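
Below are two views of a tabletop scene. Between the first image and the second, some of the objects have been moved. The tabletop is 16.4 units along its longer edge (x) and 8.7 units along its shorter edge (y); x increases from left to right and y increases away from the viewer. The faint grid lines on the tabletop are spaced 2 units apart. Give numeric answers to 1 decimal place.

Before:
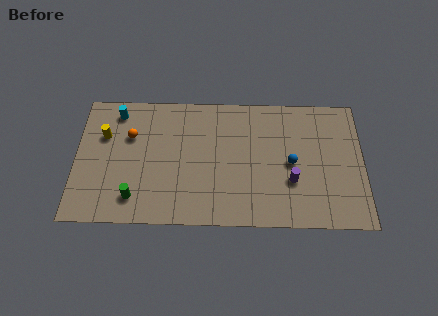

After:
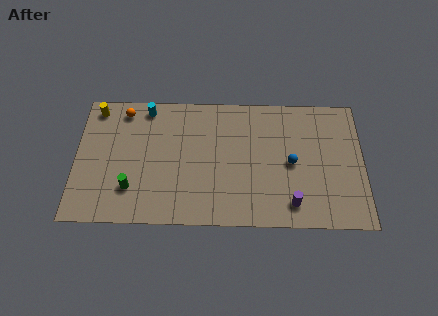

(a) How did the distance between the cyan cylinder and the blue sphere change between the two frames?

-1.5

They were about 10.5 units apart before and 9.0 after — 1.5 units closer together.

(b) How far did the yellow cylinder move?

1.9

The yellow cylinder moved from about (1.6, 5.8) to (1.1, 7.6), a distance of √(0.5² + 1.8²) ≈ 1.9.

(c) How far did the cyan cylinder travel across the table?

1.7

From (2.3, 7.4) to (4.0, 7.7), the cyan cylinder covered √(1.7² + 0.3²) ≈ 1.7 units.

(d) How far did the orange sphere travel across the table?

1.7

From (3.1, 5.8) to (2.7, 7.5), the orange sphere covered √(0.4² + 1.7²) ≈ 1.7 units.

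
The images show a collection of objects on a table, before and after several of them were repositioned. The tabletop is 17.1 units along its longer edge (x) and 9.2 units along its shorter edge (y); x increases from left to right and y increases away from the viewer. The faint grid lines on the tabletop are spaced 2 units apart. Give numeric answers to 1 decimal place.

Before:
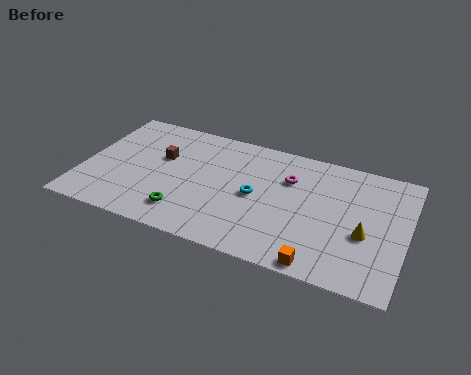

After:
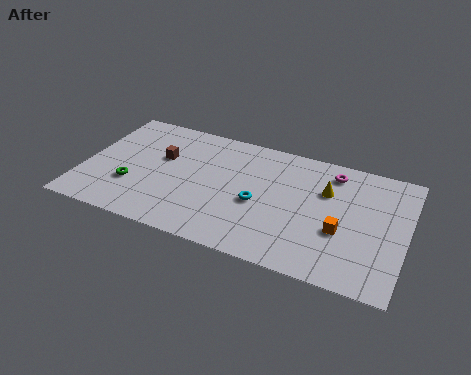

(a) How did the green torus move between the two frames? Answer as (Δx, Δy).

(-3.0, 1.1)

The green torus started near (5.7, 1.9) and ended near (2.7, 3.0).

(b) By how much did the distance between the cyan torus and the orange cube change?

-0.8

Before: roughly 5.2 units apart; after: 4.4. That's 0.8 units closer together.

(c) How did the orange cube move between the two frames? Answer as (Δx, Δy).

(0.9, 2.7)

The orange cube started near (12.9, 0.8) and ended near (13.8, 3.5).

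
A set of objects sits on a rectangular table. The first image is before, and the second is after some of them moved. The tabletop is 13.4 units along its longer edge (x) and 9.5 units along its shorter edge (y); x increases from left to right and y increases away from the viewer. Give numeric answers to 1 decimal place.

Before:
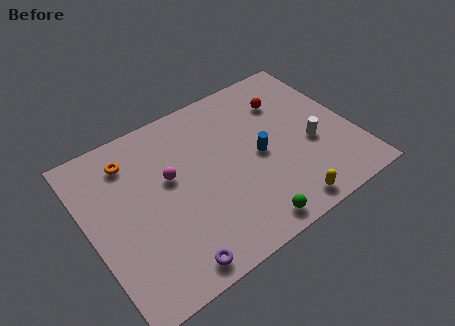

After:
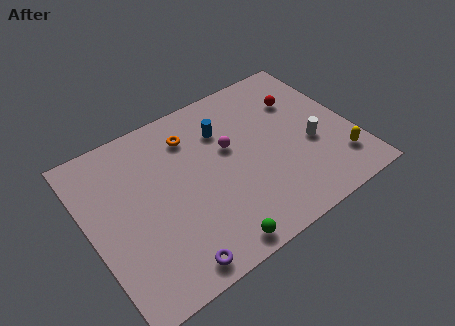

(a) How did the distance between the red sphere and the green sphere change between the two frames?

+1.3

They were about 6.8 units apart before and 8.1 after — 1.3 units further apart.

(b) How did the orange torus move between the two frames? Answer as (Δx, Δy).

(3.1, -0.2)

From the two frames, the orange torus sits at roughly (2.5, 7.6) before and (5.6, 7.4) after.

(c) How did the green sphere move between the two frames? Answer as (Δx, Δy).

(-1.8, -0.1)

From the two frames, the green sphere sits at roughly (7.3, 1.0) before and (5.5, 0.9) after.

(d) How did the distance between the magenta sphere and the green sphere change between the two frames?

-0.4

Before: roughly 5.5 units apart; after: 5.1. That's 0.4 units closer together.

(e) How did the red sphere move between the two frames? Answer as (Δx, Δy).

(0.7, -0.3)

The red sphere started near (10.5, 7.0) and ended near (11.2, 6.7).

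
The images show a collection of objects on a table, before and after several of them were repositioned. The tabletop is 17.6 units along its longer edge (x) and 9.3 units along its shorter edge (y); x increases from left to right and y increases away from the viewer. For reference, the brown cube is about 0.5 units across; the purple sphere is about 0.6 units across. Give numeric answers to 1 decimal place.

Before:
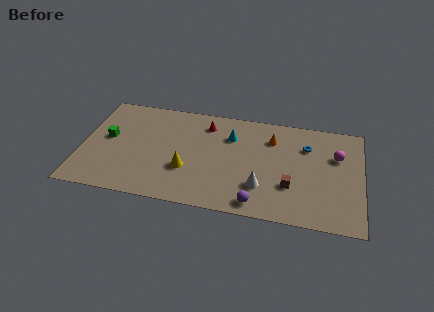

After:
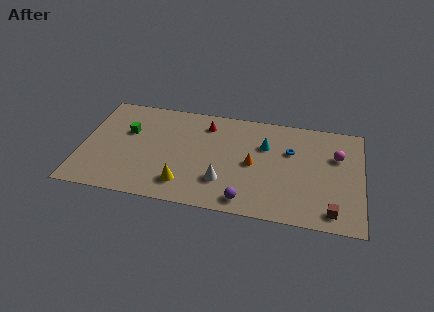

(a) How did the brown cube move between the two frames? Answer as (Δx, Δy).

(2.6, -1.7)

The brown cube started near (13.2, 3.0) and ended near (15.8, 1.3).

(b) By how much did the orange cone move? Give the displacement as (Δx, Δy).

(-1.1, -2.5)

The orange cone started near (11.9, 7.0) and ended near (10.8, 4.5).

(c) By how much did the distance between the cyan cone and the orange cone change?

-0.7

Before: roughly 2.6 units apart; after: 1.9. That's 0.7 units closer together.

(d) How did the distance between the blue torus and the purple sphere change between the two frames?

-0.8

Before: roughly 6.3 units apart; after: 5.5. That's 0.8 units closer together.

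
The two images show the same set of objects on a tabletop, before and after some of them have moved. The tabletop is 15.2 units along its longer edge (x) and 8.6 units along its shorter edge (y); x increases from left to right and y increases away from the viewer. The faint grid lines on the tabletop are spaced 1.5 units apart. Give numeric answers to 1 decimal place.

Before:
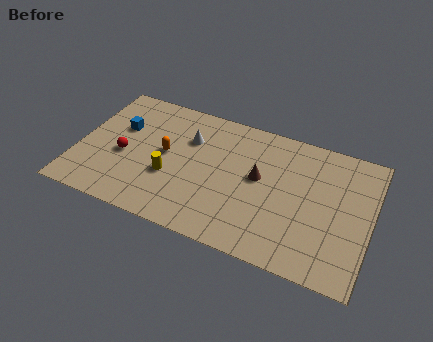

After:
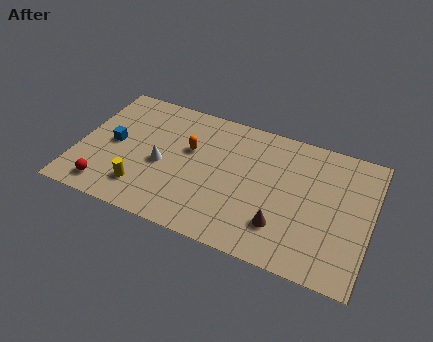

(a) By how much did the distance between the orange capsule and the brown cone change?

+1.1

They were about 4.9 units apart before and 6.0 after — 1.1 units further apart.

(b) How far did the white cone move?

2.5

The white cone was near (5.6, 6.0) before and (4.4, 3.8) after, so it travelled √(1.2² + 2.2²) ≈ 2.5 units.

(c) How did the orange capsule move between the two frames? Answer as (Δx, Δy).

(1.2, 0.7)

The orange capsule started near (4.5, 4.6) and ended near (5.7, 5.3).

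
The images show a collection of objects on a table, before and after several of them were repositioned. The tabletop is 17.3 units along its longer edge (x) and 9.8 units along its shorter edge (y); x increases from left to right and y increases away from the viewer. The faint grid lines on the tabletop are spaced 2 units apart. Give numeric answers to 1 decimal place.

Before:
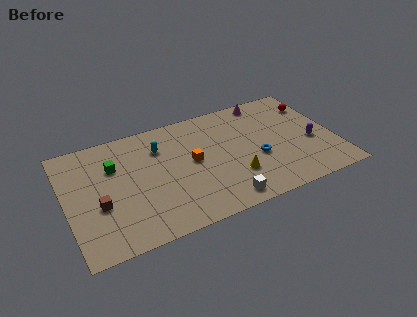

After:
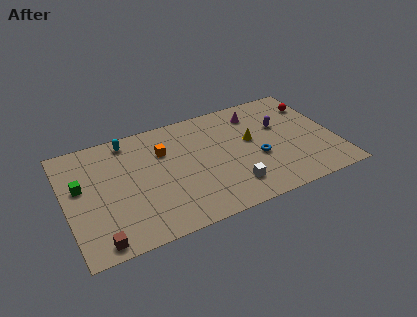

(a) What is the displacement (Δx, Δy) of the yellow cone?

(1.4, 2.7)

From the two frames, the yellow cone sits at roughly (10.6, 2.9) before and (12.0, 5.6) after.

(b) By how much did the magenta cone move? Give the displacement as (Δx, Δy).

(-0.8, -0.9)

The magenta cone started near (13.4, 8.8) and ended near (12.6, 7.9).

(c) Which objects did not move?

the red sphere and the blue torus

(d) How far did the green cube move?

2.4

The green cube moved from about (3.2, 6.7) to (1.0, 5.8), a distance of √(2.2² + 0.9²) ≈ 2.4.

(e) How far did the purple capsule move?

2.8

The purple capsule was near (15.8, 4.0) before and (14.0, 6.2) after, so it travelled √(1.8² + 2.2²) ≈ 2.8 units.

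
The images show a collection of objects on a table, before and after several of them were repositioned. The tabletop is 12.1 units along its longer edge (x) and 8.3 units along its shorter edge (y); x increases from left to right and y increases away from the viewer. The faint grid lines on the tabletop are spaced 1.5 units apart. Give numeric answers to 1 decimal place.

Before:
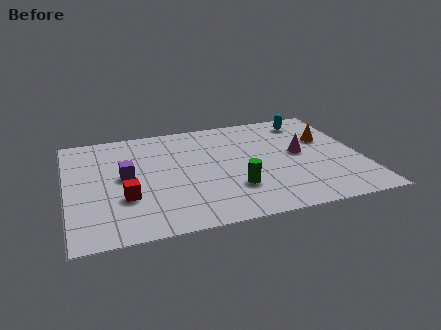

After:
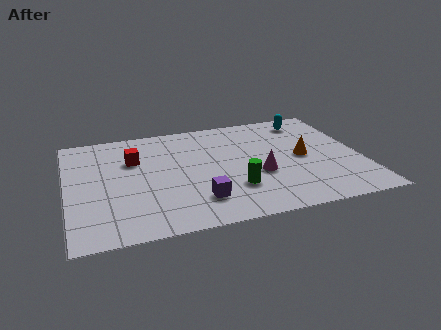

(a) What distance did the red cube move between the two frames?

2.8

The red cube was near (2.3, 2.8) before and (2.8, 5.6) after, so it travelled √(0.5² + 2.8²) ≈ 2.8 units.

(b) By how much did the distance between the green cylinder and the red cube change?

+0.6

They were about 4.4 units apart before and 5.0 after — 0.6 units further apart.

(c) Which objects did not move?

the green cylinder and the cyan capsule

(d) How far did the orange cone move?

1.6

The orange cone moved from about (10.8, 5.3) to (9.7, 4.1), a distance of √(1.1² + 1.2²) ≈ 1.6.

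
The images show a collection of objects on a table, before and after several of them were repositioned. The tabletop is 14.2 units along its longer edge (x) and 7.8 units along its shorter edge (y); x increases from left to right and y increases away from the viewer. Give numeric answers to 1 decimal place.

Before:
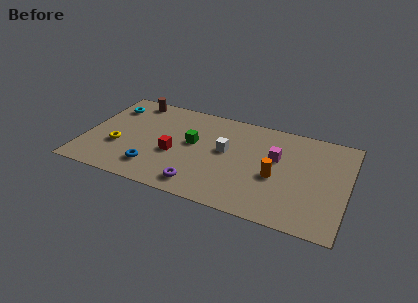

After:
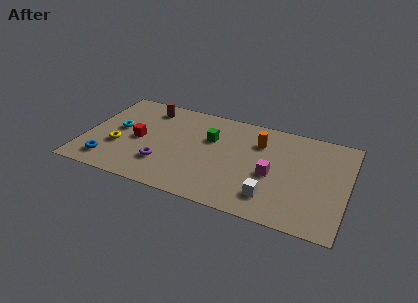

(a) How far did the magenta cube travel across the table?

1.4

The magenta cube moved from about (10.3, 4.8) to (10.2, 3.4), a distance of √(0.1² + 1.4²) ≈ 1.4.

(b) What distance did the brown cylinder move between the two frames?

1.0

The brown cylinder was near (2.2, 6.9) before and (3.1, 6.5) after, so it travelled √(0.9² + 0.4²) ≈ 1.0 units.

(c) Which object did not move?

the yellow torus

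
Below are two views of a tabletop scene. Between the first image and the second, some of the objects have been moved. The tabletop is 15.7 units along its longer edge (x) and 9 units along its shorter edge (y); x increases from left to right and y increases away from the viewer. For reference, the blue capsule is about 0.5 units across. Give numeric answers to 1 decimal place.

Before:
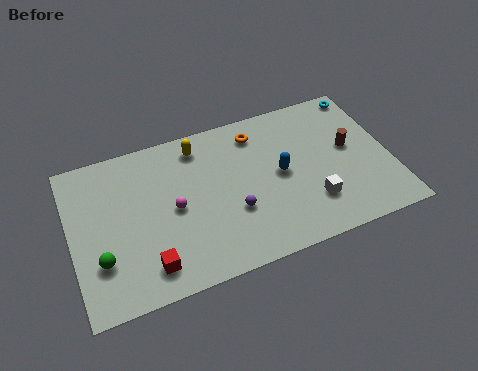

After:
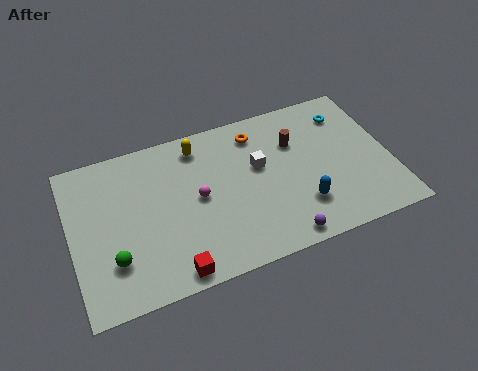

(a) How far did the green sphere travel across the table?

0.6

The green sphere moved from about (1.3, 2.7) to (1.9, 2.5), a distance of √(0.6² + 0.2²) ≈ 0.6.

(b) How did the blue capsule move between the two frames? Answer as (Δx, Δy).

(0.8, -2.2)

The blue capsule started near (10.3, 4.6) and ended near (11.1, 2.4).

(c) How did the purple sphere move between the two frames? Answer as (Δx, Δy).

(2.1, -2.3)

From the two frames, the purple sphere sits at roughly (7.8, 3.2) before and (9.9, 0.9) after.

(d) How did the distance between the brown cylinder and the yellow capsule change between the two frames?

-2.8

The distance was about 7.7 in the first image and 4.9 in the second, so they moved 2.8 units closer together.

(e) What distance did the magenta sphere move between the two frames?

1.2

The magenta sphere was near (5.0, 4.4) before and (6.2, 4.6) after, so it travelled √(1.2² + 0.2²) ≈ 1.2 units.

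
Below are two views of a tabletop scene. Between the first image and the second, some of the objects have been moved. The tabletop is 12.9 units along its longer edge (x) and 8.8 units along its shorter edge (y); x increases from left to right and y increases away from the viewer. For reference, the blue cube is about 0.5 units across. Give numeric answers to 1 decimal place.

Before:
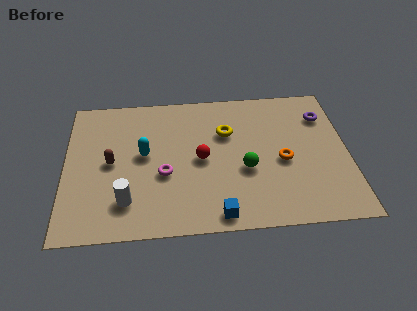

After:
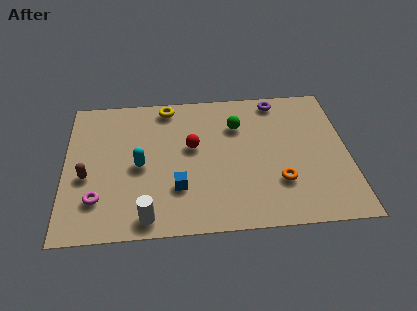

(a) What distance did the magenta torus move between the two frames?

3.3

From (4.5, 3.5) to (1.5, 2.2), the magenta torus covered √(3.0² + 1.3²) ≈ 3.3 units.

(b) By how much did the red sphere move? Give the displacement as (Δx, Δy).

(-0.4, 0.8)

The red sphere was at about (6.2, 4.3) and moved to about (5.8, 5.1).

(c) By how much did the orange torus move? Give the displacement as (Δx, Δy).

(-0.2, -1.3)

The orange torus was at about (9.9, 3.9) and moved to about (9.7, 2.6).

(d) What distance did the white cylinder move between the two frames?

1.3

The white cylinder moved from about (2.8, 2.0) to (3.7, 1.0), a distance of √(0.9² + 1.0²) ≈ 1.3.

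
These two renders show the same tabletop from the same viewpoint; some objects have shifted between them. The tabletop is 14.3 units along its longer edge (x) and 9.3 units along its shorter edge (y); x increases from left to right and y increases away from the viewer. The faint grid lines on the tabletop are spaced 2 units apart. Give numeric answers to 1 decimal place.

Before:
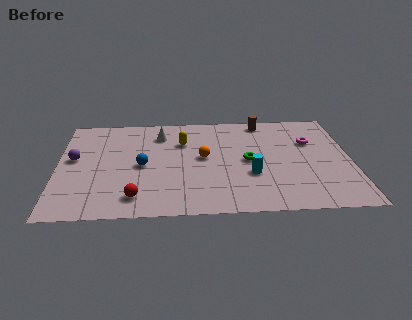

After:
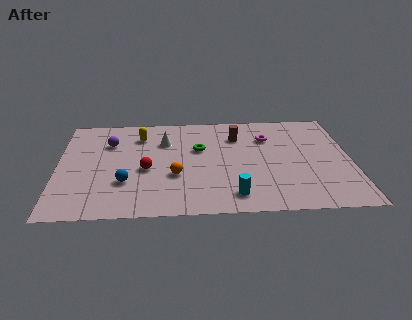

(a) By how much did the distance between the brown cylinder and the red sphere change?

-3.8

They were about 9.2 units apart before and 5.4 after — 3.8 units closer together.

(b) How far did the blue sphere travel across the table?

1.7

The blue sphere moved from about (4.1, 4.4) to (3.3, 2.9), a distance of √(0.8² + 1.5²) ≈ 1.7.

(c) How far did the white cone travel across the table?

0.7

The white cone was near (5.0, 7.3) before and (5.2, 6.6) after, so it travelled √(0.2² + 0.7²) ≈ 0.7 units.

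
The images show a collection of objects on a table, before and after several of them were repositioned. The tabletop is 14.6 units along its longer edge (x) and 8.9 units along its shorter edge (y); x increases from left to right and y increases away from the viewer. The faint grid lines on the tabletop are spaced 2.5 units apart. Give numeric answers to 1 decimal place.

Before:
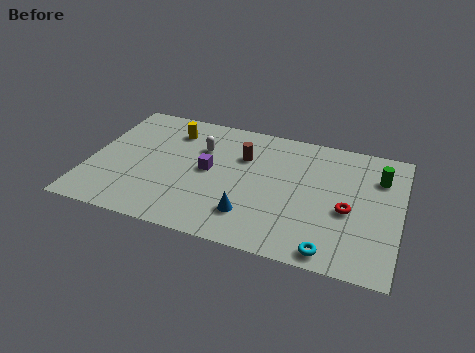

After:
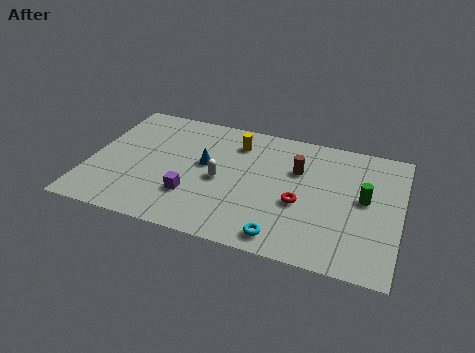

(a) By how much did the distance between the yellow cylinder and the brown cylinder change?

-0.4

Before: roughly 3.6 units apart; after: 3.2. That's 0.4 units closer together.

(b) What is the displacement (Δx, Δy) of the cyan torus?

(-2.2, 0.2)

The cyan torus was at about (11.6, 0.9) and moved to about (9.4, 1.1).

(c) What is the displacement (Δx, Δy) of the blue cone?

(-2.4, 2.9)

The blue cone started near (7.8, 2.1) and ended near (5.4, 5.0).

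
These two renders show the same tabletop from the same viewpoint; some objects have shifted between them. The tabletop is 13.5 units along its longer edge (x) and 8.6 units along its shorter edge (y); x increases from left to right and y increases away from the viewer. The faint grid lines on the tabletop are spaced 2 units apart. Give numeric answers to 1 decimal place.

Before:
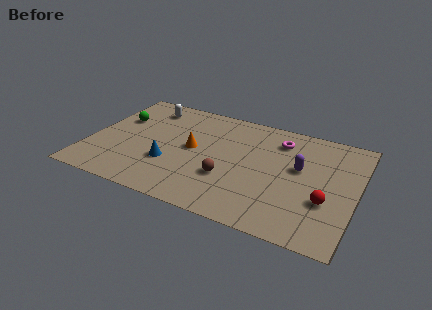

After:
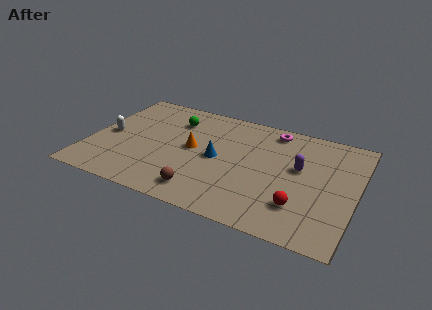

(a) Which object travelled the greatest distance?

the white capsule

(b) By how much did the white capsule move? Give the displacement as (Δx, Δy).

(-1.6, -3.0)

The white capsule started near (2.5, 7.1) and ended near (0.9, 4.1).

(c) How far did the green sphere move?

2.9

The green sphere moved from about (1.2, 5.6) to (4.0, 6.5), a distance of √(2.8² + 0.9²) ≈ 2.9.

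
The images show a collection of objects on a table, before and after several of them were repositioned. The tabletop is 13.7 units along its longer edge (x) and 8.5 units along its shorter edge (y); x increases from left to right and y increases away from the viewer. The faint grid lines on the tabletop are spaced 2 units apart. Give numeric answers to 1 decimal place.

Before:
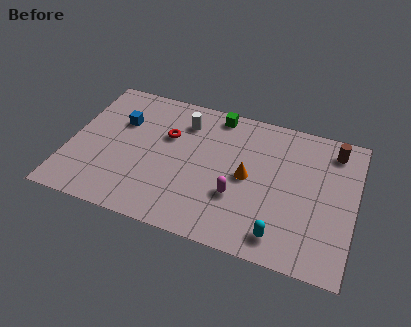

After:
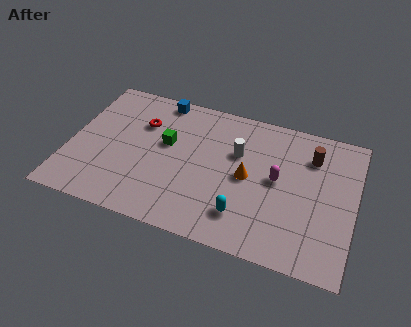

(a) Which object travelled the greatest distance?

the green cube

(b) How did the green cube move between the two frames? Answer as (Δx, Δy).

(-2.2, -2.6)

The green cube was at about (6.8, 7.6) and moved to about (4.6, 5.0).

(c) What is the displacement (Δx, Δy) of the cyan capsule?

(-1.8, 0.6)

The cyan capsule was at about (10.4, 1.3) and moved to about (8.6, 1.9).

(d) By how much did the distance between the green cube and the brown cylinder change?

+1.3

The distance was about 5.7 in the first image and 7.0 in the second, so they moved 1.3 units further apart.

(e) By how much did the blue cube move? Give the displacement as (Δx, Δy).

(1.7, 2.0)

The blue cube started near (2.3, 5.7) and ended near (4.0, 7.7).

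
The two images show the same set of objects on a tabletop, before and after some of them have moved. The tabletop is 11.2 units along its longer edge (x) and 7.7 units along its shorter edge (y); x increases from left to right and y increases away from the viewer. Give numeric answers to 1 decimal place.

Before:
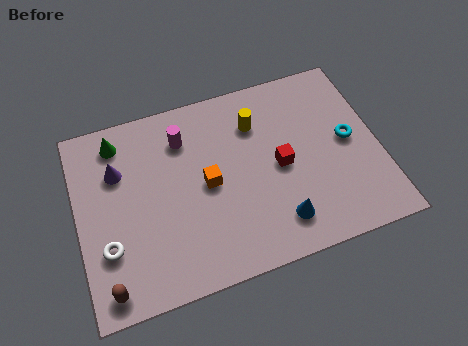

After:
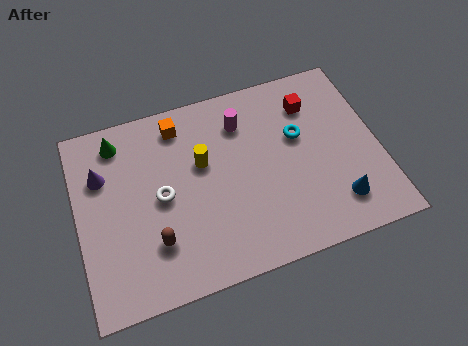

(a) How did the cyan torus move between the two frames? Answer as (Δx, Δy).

(-1.8, 0.7)

From the two frames, the cyan torus sits at roughly (10.1, 4.0) before and (8.3, 4.7) after.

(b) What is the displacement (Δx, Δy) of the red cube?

(1.4, 2.2)

From the two frames, the red cube sits at roughly (7.5, 3.7) before and (8.9, 5.9) after.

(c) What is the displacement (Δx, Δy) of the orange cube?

(-0.8, 2.7)

The orange cube started near (4.8, 3.8) and ended near (4.0, 6.5).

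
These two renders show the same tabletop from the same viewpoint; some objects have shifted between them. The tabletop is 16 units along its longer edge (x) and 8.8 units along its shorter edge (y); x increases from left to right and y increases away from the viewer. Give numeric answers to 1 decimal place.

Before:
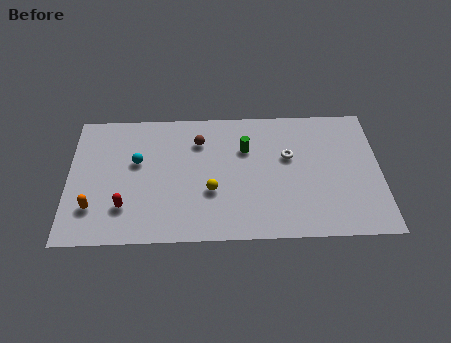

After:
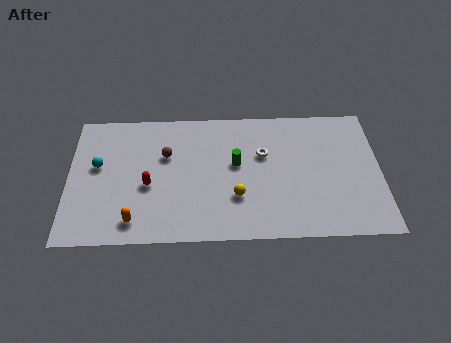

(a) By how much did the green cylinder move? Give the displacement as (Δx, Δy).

(-0.5, -1.0)

The green cylinder started near (9.1, 6.0) and ended near (8.6, 5.0).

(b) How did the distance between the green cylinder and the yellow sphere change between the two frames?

-1.1

The distance was about 3.3 in the first image and 2.2 in the second, so they moved 1.1 units closer together.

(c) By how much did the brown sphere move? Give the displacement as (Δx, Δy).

(-1.7, -0.9)

The brown sphere started near (6.7, 6.6) and ended near (5.0, 5.7).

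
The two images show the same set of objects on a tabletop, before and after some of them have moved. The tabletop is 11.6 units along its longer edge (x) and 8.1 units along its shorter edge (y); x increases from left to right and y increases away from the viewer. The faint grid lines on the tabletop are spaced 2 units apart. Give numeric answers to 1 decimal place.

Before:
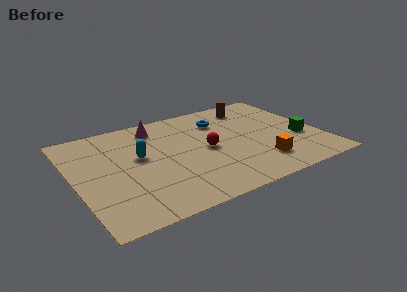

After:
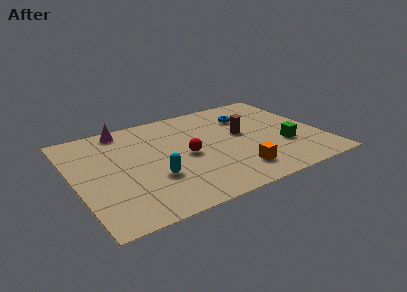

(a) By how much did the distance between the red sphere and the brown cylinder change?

-1.0

The distance was about 3.9 in the first image and 2.9 in the second, so they moved 1.0 units closer together.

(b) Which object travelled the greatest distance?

the brown cylinder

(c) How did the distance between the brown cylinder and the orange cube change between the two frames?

-1.9

The distance was about 4.9 in the first image and 3.0 in the second, so they moved 1.9 units closer together.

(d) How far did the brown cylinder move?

2.4

From (8.9, 6.7) to (8.0, 4.5), the brown cylinder covered √(0.9² + 2.2²) ≈ 2.4 units.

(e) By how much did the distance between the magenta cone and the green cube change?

+0.9

Before: roughly 7.4 units apart; after: 8.3. That's 0.9 units further apart.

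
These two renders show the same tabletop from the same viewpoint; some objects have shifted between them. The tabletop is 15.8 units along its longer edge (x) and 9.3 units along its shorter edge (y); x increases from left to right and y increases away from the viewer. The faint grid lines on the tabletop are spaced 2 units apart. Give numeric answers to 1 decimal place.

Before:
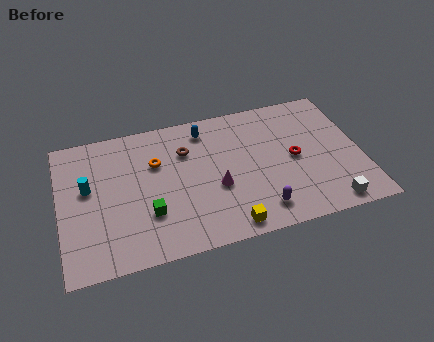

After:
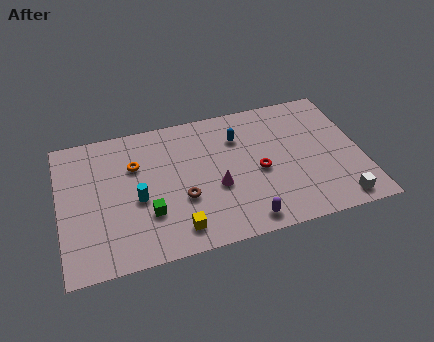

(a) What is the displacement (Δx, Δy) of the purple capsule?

(-0.8, -0.5)

The purple capsule started near (10.2, 1.6) and ended near (9.4, 1.1).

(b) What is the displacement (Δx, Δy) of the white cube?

(0.5, 0.1)

The white cube was at about (13.8, 1.0) and moved to about (14.3, 1.1).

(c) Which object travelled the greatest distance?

the brown torus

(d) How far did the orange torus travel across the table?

1.1

The orange torus was near (5.1, 6.2) before and (4.0, 6.3) after, so it travelled √(1.1² + 0.1²) ≈ 1.1 units.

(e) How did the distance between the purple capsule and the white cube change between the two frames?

+1.3

Before: roughly 3.6 units apart; after: 4.9. That's 1.3 units further apart.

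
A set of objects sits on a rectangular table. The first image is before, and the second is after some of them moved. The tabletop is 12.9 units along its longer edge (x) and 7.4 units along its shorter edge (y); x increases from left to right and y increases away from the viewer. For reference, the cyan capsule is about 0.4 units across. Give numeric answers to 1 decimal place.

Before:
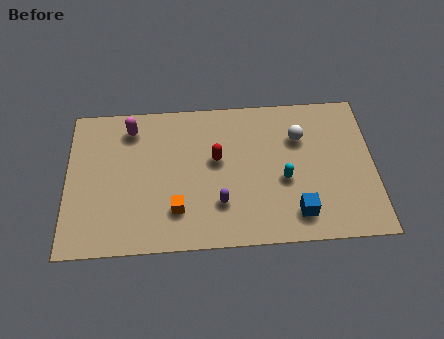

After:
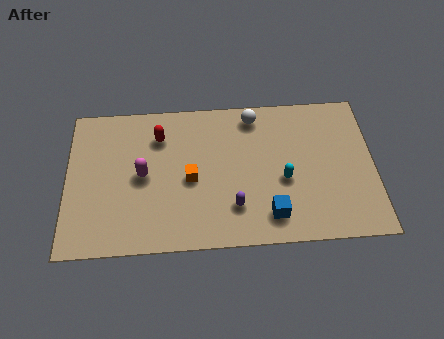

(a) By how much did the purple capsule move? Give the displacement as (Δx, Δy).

(0.6, -0.2)

The purple capsule was at about (6.4, 2.1) and moved to about (7.0, 1.9).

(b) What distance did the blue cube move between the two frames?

1.1

The blue cube was near (9.6, 1.4) before and (8.5, 1.4) after, so it travelled √(1.1² + 0.0²) ≈ 1.1 units.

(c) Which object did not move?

the cyan capsule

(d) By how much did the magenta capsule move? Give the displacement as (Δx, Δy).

(0.5, -2.4)

The magenta capsule was at about (2.7, 6.1) and moved to about (3.2, 3.7).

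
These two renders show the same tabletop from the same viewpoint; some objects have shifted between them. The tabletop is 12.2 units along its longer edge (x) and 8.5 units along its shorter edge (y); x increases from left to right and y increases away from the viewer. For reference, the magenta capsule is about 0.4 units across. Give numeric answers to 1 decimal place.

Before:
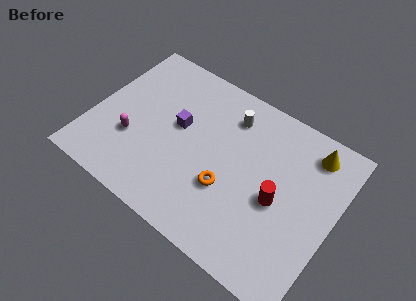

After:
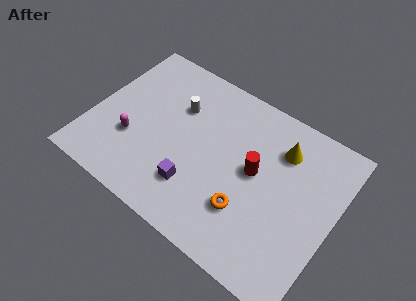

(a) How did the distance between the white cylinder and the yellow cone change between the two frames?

+1.1

Before: roughly 4.1 units apart; after: 5.2. That's 1.1 units further apart.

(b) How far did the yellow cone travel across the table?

1.6

From (10.6, 7.1) to (9.2, 6.4), the yellow cone covered √(1.4² + 0.7²) ≈ 1.6 units.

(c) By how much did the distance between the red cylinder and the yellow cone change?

-1.4

They were about 3.5 units apart before and 2.1 after — 1.4 units closer together.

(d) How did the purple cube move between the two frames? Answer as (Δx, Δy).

(1.4, -2.6)

From the two frames, the purple cube sits at roughly (4.2, 4.8) before and (5.6, 2.2) after.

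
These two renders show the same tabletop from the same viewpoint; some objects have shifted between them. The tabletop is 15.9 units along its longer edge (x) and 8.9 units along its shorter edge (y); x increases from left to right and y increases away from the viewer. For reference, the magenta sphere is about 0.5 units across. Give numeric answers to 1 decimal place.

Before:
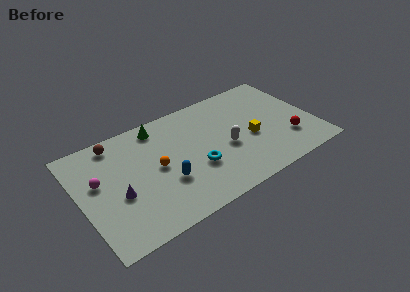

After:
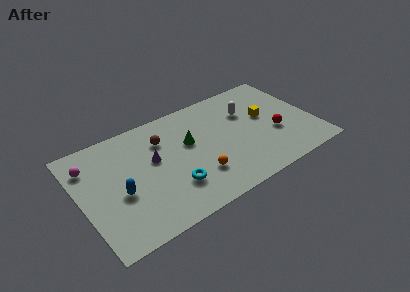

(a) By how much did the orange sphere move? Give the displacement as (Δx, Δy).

(2.5, -2.0)

From the two frames, the orange sphere sits at roughly (5.1, 4.5) before and (7.6, 2.5) after.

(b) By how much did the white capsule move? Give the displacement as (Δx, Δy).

(1.9, 2.3)

The white capsule was at about (9.8, 3.8) and moved to about (11.7, 6.1).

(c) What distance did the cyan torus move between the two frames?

1.8

The cyan torus was near (7.6, 3.2) before and (5.9, 2.5) after, so it travelled √(1.7² + 0.7²) ≈ 1.8 units.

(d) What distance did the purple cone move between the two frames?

3.1

From (2.4, 3.6) to (5.0, 5.2), the purple cone covered √(2.6² + 1.6²) ≈ 3.1 units.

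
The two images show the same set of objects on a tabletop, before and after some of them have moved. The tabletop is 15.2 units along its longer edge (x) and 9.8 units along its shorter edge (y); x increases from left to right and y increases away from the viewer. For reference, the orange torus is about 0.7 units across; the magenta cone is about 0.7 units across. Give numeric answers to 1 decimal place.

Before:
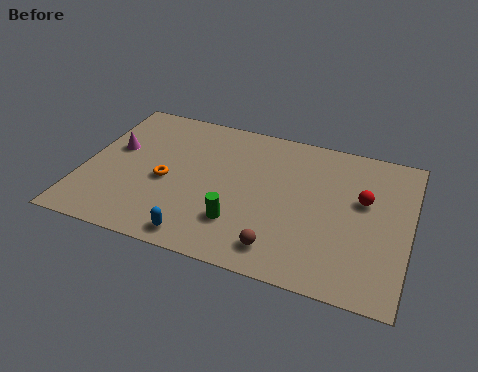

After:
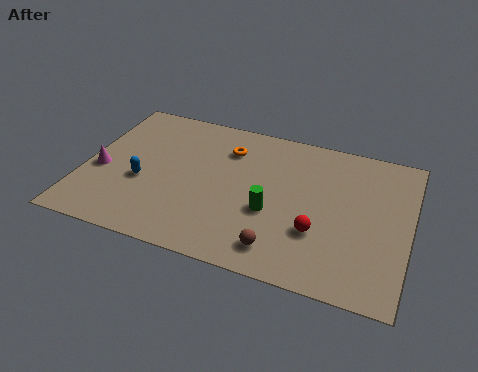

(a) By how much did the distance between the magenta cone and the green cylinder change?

+1.1

They were about 7.0 units apart before and 8.1 after — 1.1 units further apart.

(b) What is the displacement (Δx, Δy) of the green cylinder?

(1.4, 1.2)

The green cylinder started near (7.5, 2.6) and ended near (8.9, 3.8).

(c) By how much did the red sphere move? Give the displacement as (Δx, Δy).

(-1.9, -2.7)

The red sphere was at about (13.0, 5.9) and moved to about (11.1, 3.2).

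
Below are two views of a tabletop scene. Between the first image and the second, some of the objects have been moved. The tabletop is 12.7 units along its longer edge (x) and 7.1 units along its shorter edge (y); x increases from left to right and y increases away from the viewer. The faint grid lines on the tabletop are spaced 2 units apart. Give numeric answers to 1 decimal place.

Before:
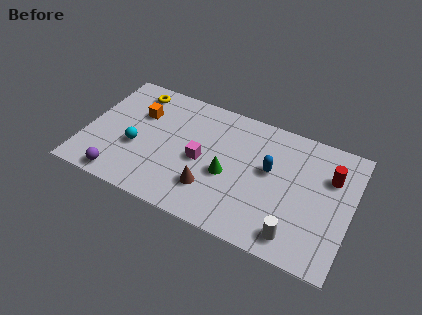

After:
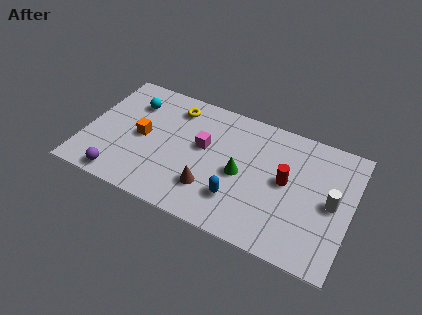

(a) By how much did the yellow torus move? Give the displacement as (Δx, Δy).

(2.0, -0.2)

The yellow torus started near (2.0, 6.0) and ended near (4.0, 5.8).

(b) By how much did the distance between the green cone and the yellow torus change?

-1.4

Before: roughly 5.7 units apart; after: 4.3. That's 1.4 units closer together.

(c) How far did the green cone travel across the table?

0.7

From (6.9, 3.0) to (7.5, 3.3), the green cone covered √(0.6² + 0.3²) ≈ 0.7 units.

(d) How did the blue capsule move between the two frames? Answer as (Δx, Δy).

(-1.3, -2.2)

The blue capsule was at about (8.8, 4.1) and moved to about (7.5, 1.9).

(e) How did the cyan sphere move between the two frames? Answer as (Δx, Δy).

(-0.5, 2.5)

The cyan sphere was at about (2.5, 2.8) and moved to about (2.0, 5.3).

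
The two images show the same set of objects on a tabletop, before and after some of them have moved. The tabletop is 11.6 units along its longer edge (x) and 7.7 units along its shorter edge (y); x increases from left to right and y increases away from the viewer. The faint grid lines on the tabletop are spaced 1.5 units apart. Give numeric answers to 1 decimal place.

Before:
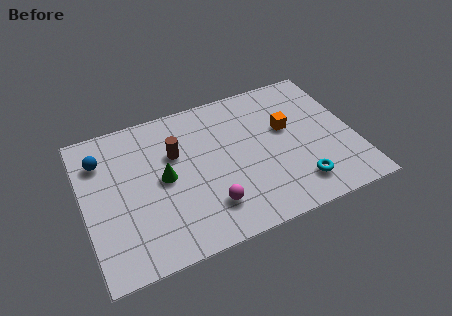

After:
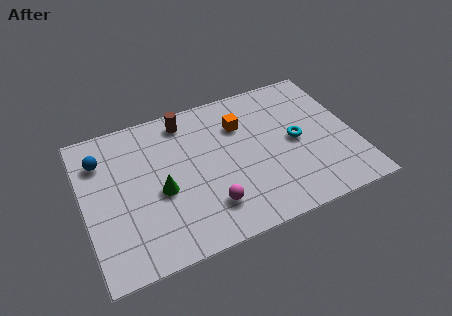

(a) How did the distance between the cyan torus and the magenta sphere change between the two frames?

+0.7

Before: roughly 3.8 units apart; after: 4.5. That's 0.7 units further apart.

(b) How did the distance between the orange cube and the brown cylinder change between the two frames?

-2.3

The distance was about 4.8 in the first image and 2.5 in the second, so they moved 2.3 units closer together.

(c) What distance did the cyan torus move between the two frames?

2.3

The cyan torus moved from about (8.9, 1.5) to (9.1, 3.8), a distance of √(0.2² + 2.3²) ≈ 2.3.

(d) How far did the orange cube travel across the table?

2.1

From (8.8, 4.6) to (6.9, 5.5), the orange cube covered √(1.9² + 0.9²) ≈ 2.1 units.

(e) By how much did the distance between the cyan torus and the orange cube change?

-0.3

They were about 3.1 units apart before and 2.8 after — 0.3 units closer together.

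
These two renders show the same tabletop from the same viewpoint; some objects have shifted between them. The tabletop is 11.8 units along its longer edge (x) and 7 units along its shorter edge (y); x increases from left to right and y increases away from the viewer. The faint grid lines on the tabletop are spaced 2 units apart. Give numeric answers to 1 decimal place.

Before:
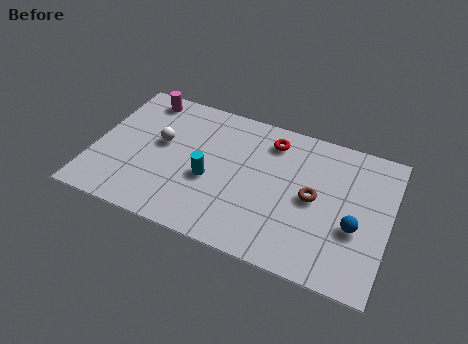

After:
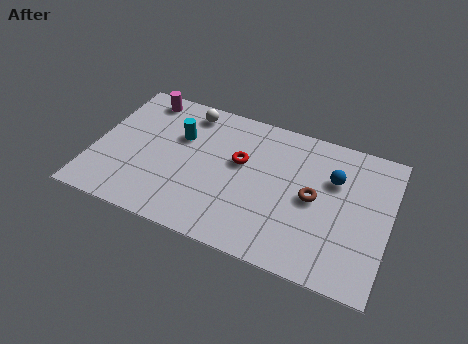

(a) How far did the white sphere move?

2.2

From (2.6, 4.0) to (3.5, 6.0), the white sphere covered √(0.9² + 2.0²) ≈ 2.2 units.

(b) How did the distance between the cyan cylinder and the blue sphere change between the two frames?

+0.4

The distance was about 5.8 in the first image and 6.2 in the second, so they moved 0.4 units further apart.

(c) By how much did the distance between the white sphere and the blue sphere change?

-1.9

Before: roughly 8.0 units apart; after: 6.1. That's 1.9 units closer together.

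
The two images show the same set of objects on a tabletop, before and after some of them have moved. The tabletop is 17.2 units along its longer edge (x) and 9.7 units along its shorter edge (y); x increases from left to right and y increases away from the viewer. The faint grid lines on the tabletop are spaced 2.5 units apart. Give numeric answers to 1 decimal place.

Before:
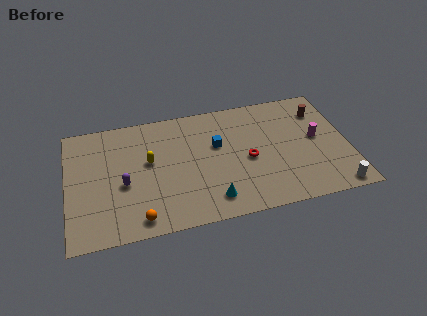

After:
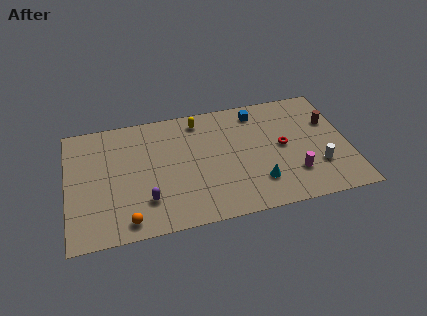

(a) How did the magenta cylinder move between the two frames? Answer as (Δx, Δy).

(-1.6, -2.6)

The magenta cylinder started near (15.3, 5.2) and ended near (13.7, 2.6).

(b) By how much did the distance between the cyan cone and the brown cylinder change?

-2.9

Before: roughly 9.1 units apart; after: 6.2. That's 2.9 units closer together.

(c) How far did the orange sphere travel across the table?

0.7

The orange sphere moved from about (4.2, 1.2) to (3.5, 1.2), a distance of √(0.7² + 0.0²) ≈ 0.7.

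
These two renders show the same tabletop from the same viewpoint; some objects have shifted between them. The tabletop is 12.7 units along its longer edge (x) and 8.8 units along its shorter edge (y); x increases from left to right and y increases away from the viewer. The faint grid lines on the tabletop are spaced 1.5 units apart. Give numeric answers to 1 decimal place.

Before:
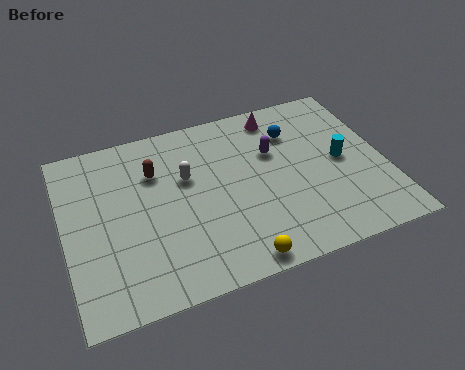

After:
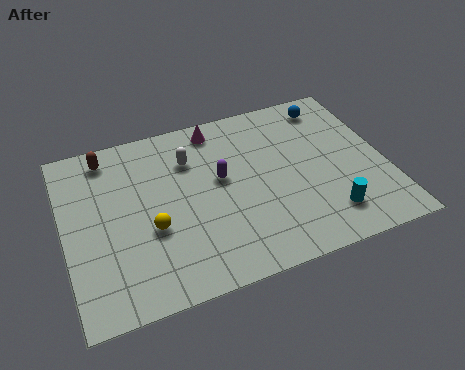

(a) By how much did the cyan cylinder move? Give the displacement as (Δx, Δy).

(-0.9, -2.6)

The cyan cylinder was at about (11.0, 4.4) and moved to about (10.1, 1.8).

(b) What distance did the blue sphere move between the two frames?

1.9

The blue sphere was near (9.3, 6.5) before and (10.9, 7.5) after, so it travelled √(1.6² + 1.0²) ≈ 1.9 units.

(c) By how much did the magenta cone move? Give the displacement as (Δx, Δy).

(-2.5, 0.1)

From the two frames, the magenta cone sits at roughly (8.8, 7.6) before and (6.3, 7.7) after.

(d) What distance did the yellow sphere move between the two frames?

4.0

From (6.4, 0.8) to (3.3, 3.4), the yellow sphere covered √(3.1² + 2.6²) ≈ 4.0 units.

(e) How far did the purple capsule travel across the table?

2.3

The purple capsule was near (8.4, 5.7) before and (6.2, 5.0) after, so it travelled √(2.2² + 0.7²) ≈ 2.3 units.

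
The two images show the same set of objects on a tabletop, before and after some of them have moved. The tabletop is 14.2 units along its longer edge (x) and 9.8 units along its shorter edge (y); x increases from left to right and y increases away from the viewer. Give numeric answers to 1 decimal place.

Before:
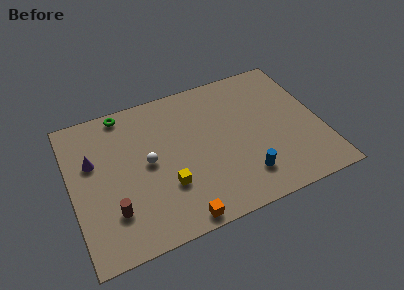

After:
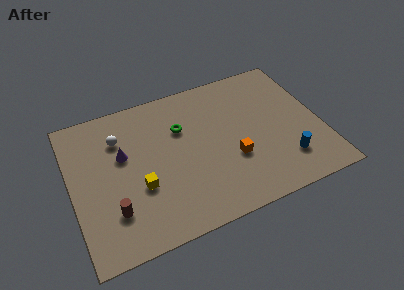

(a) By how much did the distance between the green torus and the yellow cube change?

-2.1

The distance was about 6.1 in the first image and 4.0 in the second, so they moved 2.1 units closer together.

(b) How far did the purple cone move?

1.7

The purple cone moved from about (1.3, 6.2) to (3.0, 6.0), a distance of √(1.7² + 0.2²) ≈ 1.7.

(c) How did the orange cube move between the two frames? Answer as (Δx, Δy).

(3.4, 2.7)

From the two frames, the orange cube sits at roughly (5.6, 0.8) before and (9.0, 3.5) after.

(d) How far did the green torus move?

3.9

From (3.3, 8.9) to (6.4, 6.6), the green torus covered √(3.1² + 2.3²) ≈ 3.9 units.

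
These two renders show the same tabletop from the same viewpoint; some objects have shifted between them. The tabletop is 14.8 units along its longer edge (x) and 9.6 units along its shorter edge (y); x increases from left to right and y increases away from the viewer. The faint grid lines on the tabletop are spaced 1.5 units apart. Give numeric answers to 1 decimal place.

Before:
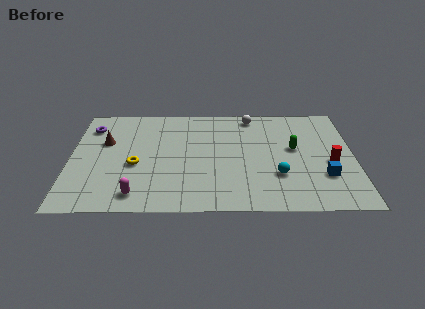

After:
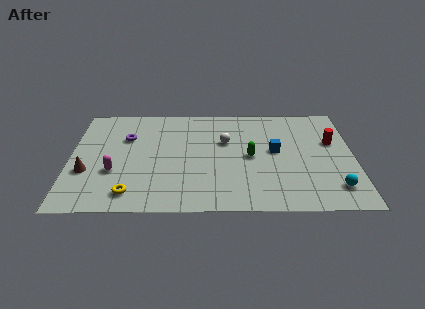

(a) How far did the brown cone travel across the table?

2.8

The brown cone moved from about (1.8, 6.1) to (0.9, 3.4), a distance of √(0.9² + 2.7²) ≈ 2.8.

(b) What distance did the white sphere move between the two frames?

2.8

The white sphere moved from about (9.5, 8.5) to (8.1, 6.1), a distance of √(1.4² + 2.4²) ≈ 2.8.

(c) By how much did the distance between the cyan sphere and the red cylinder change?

+1.1

Before: roughly 3.0 units apart; after: 4.1. That's 1.1 units further apart.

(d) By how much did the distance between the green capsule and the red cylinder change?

+2.2

The distance was about 2.3 in the first image and 4.5 in the second, so they moved 2.2 units further apart.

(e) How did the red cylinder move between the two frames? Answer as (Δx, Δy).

(0.1, 1.9)

From the two frames, the red cylinder sits at roughly (13.6, 4.1) before and (13.7, 6.0) after.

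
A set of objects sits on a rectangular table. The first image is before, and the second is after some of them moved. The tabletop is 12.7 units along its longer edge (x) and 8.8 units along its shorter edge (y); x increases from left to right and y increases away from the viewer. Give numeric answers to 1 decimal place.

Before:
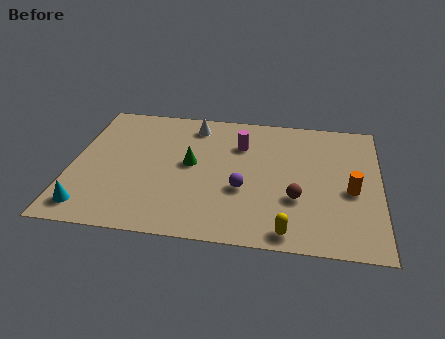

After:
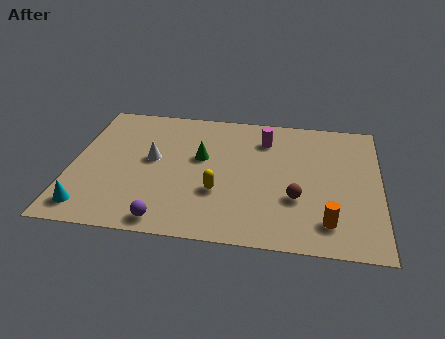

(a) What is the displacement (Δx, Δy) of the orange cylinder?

(-0.9, -2.1)

The orange cylinder was at about (11.5, 3.8) and moved to about (10.6, 1.7).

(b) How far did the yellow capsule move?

3.6

The yellow capsule moved from about (9.0, 0.9) to (6.1, 3.0), a distance of √(2.9² + 2.1²) ≈ 3.6.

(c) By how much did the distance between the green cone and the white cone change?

-0.7

They were about 2.7 units apart before and 2.0 after — 0.7 units closer together.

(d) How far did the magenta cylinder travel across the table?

1.1

From (6.9, 6.3) to (7.9, 6.8), the magenta cylinder covered √(1.0² + 0.5²) ≈ 1.1 units.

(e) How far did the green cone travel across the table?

0.6

The green cone moved from about (4.9, 4.7) to (5.3, 5.2), a distance of √(0.4² + 0.5²) ≈ 0.6.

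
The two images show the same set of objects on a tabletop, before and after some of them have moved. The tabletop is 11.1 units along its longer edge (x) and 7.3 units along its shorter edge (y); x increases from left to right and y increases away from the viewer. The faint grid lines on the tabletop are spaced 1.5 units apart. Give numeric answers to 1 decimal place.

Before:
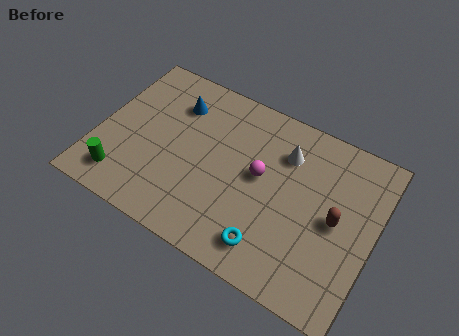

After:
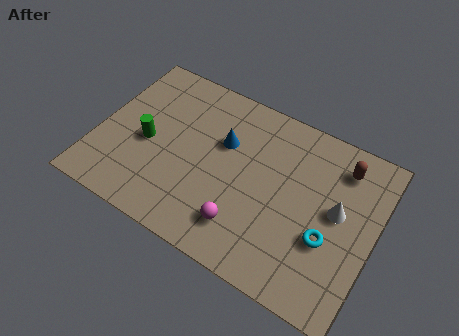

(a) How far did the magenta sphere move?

2.4

The magenta sphere was near (6.5, 4.0) before and (6.2, 1.6) after, so it travelled √(0.3² + 2.4²) ≈ 2.4 units.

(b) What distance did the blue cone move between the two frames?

2.2

The blue cone was near (2.8, 5.5) before and (4.9, 4.7) after, so it travelled √(2.1² + 0.8²) ≈ 2.2 units.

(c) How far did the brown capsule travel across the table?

2.3

The brown capsule moved from about (9.6, 3.6) to (9.5, 5.9), a distance of √(0.1² + 2.3²) ≈ 2.3.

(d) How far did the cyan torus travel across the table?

2.5

From (7.3, 1.3) to (9.4, 2.7), the cyan torus covered √(2.1² + 1.4²) ≈ 2.5 units.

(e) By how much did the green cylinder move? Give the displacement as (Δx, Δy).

(0.7, 2.0)

From the two frames, the green cylinder sits at roughly (1.3, 1.3) before and (2.0, 3.3) after.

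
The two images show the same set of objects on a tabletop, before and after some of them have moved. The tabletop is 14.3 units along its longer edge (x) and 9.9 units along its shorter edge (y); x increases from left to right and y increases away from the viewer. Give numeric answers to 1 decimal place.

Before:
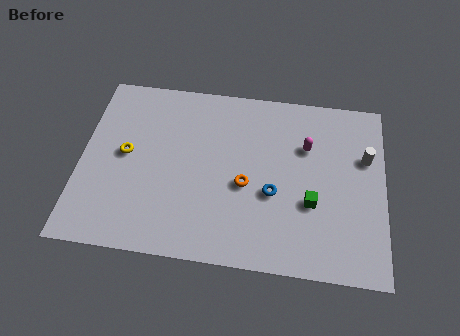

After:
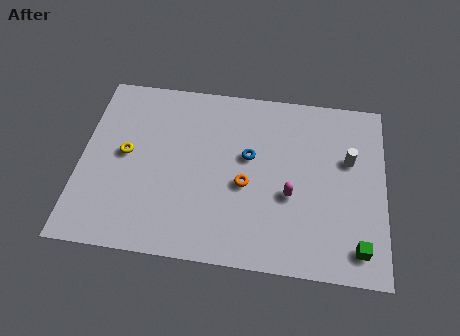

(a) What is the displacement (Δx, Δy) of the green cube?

(2.2, -2.1)

The green cube was at about (10.9, 3.6) and moved to about (13.1, 1.5).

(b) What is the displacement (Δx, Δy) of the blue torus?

(-1.2, 1.9)

The blue torus started near (9.1, 3.9) and ended near (7.9, 5.8).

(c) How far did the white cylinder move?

0.8

The white cylinder was near (13.4, 6.4) before and (12.6, 6.2) after, so it travelled √(0.8² + 0.2²) ≈ 0.8 units.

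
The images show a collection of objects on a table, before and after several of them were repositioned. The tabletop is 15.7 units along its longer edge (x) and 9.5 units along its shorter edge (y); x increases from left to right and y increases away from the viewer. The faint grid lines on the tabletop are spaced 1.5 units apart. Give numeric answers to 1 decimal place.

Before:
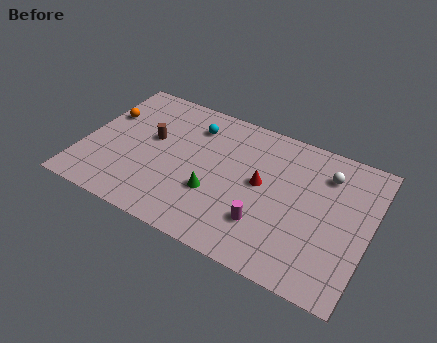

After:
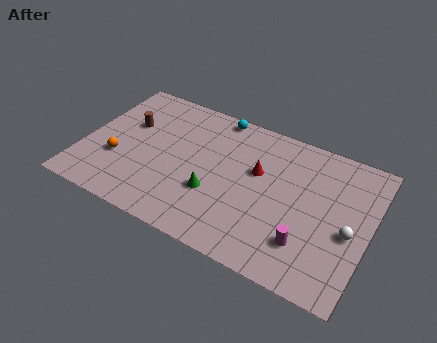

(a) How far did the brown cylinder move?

1.5

The brown cylinder moved from about (3.6, 5.5) to (2.2, 6.0), a distance of √(1.4² + 0.5²) ≈ 1.5.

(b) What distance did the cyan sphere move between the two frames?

1.7

The cyan sphere was near (5.7, 7.4) before and (6.8, 8.7) after, so it travelled √(1.1² + 1.3²) ≈ 1.7 units.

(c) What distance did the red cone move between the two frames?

0.8

The red cone moved from about (9.8, 5.1) to (9.5, 5.8), a distance of √(0.3² + 0.7²) ≈ 0.8.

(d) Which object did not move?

the green cone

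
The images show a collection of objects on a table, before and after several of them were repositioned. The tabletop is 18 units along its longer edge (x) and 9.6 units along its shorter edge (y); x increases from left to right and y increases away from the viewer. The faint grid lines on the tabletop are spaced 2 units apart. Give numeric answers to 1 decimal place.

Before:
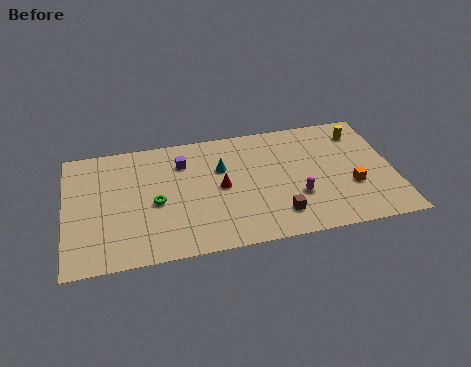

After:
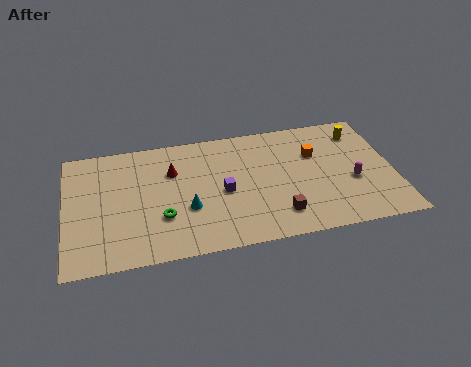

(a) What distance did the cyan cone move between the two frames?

3.4

The cyan cone was near (8.6, 6.3) before and (6.6, 3.5) after, so it travelled √(2.0² + 2.8²) ≈ 3.4 units.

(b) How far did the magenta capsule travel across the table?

3.2

The magenta capsule moved from about (12.6, 3.2) to (15.7, 3.8), a distance of √(3.1² + 0.6²) ≈ 3.2.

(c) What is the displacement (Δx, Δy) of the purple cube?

(2.1, -2.8)

The purple cube was at about (6.5, 7.2) and moved to about (8.6, 4.4).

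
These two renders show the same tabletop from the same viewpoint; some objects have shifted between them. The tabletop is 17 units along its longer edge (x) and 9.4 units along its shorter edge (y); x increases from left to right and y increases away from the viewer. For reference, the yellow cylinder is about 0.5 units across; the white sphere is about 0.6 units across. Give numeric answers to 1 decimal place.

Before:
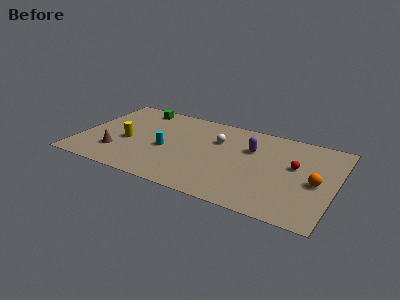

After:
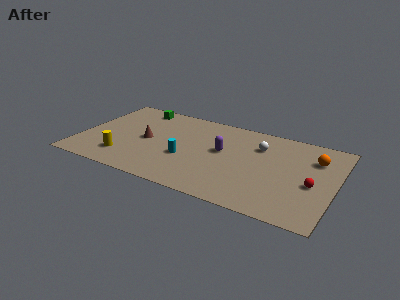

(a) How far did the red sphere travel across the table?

2.0

The red sphere was near (14.3, 5.5) before and (15.6, 4.0) after, so it travelled √(1.3² + 1.5²) ≈ 2.0 units.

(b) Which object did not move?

the green cube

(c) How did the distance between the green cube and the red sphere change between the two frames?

+1.7

Before: roughly 11.3 units apart; after: 13.0. That's 1.7 units further apart.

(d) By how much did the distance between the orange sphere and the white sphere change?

-3.4

The distance was about 7.1 in the first image and 3.7 in the second, so they moved 3.4 units closer together.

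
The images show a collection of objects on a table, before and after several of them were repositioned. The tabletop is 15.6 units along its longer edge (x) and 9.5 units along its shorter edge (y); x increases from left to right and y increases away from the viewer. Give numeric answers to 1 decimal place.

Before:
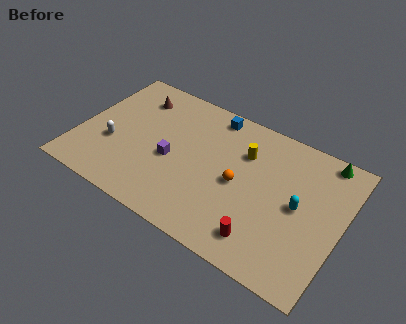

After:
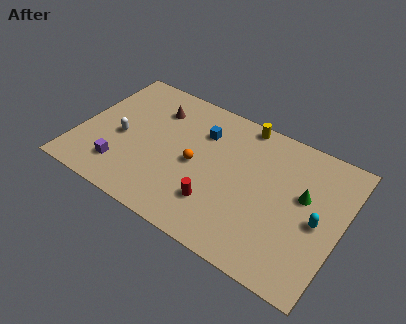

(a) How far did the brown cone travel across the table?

1.3

The brown cone was near (2.8, 7.5) before and (4.1, 7.2) after, so it travelled √(1.3² + 0.3²) ≈ 1.3 units.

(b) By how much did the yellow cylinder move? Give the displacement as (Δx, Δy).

(-0.4, 2.0)

The yellow cylinder was at about (9.6, 6.7) and moved to about (9.2, 8.7).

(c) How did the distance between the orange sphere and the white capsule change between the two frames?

-3.1

The distance was about 7.6 in the first image and 4.5 in the second, so they moved 3.1 units closer together.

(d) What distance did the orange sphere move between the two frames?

2.6

The orange sphere moved from about (9.6, 4.5) to (7.0, 4.5), a distance of √(2.6² + 0.0²) ≈ 2.6.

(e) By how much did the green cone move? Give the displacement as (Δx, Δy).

(-0.8, -3.0)

The green cone started near (14.1, 8.6) and ended near (13.3, 5.6).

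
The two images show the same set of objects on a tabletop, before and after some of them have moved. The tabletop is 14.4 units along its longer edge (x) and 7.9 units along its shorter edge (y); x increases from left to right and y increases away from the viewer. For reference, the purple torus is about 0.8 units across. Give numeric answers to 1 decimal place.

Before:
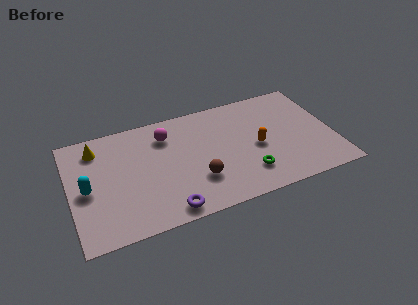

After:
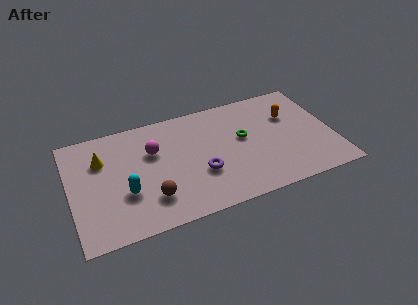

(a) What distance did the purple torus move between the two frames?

2.8

The purple torus moved from about (5.0, 0.9) to (7.0, 2.8), a distance of √(2.0² + 1.9²) ≈ 2.8.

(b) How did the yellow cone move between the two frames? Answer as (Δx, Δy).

(0.2, -0.9)

From the two frames, the yellow cone sits at roughly (1.6, 6.4) before and (1.8, 5.5) after.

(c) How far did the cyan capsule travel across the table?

2.2

The cyan capsule moved from about (0.9, 3.7) to (2.9, 2.8), a distance of √(2.0² + 0.9²) ≈ 2.2.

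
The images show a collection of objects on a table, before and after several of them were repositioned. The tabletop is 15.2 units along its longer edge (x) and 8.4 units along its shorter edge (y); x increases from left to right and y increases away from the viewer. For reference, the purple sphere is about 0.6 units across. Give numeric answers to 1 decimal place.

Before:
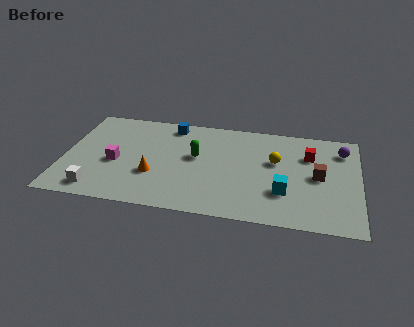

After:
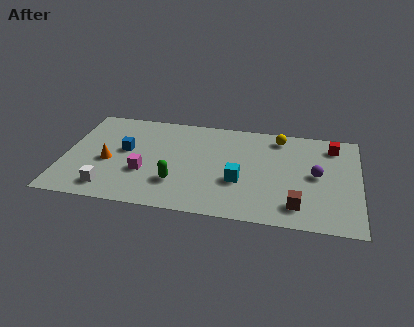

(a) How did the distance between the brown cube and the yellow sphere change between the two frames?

+3.3

The distance was about 2.4 in the first image and 5.7 in the second, so they moved 3.3 units further apart.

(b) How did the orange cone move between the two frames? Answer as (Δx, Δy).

(-2.4, 0.7)

The orange cone started near (4.7, 2.9) and ended near (2.3, 3.6).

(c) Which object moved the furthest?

the blue cube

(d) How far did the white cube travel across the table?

0.6

The white cube was near (1.9, 1.2) before and (2.5, 1.4) after, so it travelled √(0.6² + 0.2²) ≈ 0.6 units.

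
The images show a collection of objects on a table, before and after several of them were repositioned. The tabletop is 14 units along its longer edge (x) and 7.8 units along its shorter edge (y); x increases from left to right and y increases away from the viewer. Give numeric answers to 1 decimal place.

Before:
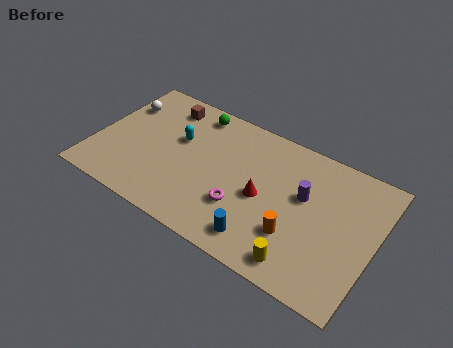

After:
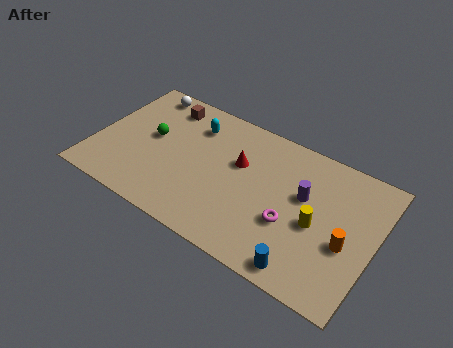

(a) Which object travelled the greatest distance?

the green sphere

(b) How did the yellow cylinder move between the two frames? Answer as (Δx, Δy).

(0.4, 2.4)

The yellow cylinder was at about (10.8, 1.1) and moved to about (11.2, 3.5).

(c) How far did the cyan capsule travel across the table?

1.3

The cyan capsule was near (4.0, 4.8) before and (4.6, 6.0) after, so it travelled √(0.6² + 1.2²) ≈ 1.3 units.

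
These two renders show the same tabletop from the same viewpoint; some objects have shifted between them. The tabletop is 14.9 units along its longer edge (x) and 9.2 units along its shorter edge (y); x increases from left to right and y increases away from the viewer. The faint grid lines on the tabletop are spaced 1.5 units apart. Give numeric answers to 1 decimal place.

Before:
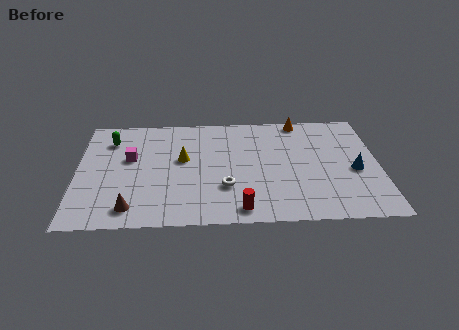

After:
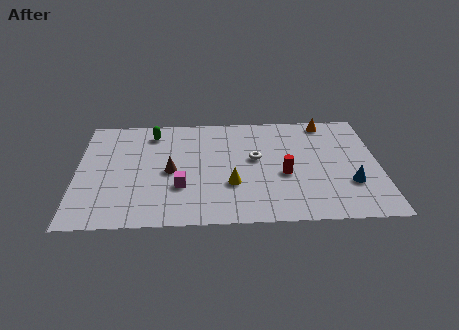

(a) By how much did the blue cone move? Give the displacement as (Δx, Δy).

(-0.3, -1.1)

The blue cone was at about (13.7, 4.0) and moved to about (13.4, 2.9).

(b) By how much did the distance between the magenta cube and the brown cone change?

-2.7

Before: roughly 4.1 units apart; after: 1.4. That's 2.7 units closer together.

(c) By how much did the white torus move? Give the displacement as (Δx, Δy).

(1.5, 2.3)

The white torus started near (7.3, 2.9) and ended near (8.8, 5.2).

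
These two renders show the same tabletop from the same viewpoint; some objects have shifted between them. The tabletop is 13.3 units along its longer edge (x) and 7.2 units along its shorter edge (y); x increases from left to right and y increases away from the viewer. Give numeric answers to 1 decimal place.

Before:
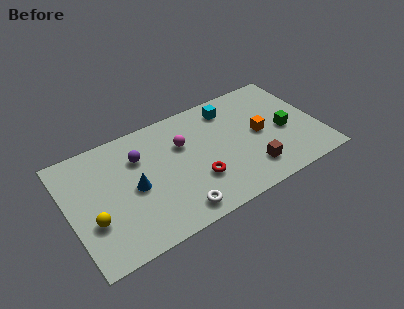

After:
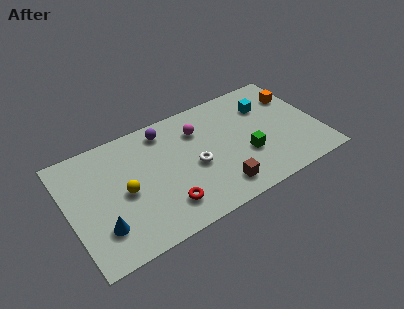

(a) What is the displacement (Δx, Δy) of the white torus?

(1.3, 2.2)

The white torus was at about (5.3, 1.0) and moved to about (6.6, 3.2).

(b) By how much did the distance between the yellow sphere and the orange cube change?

+0.5

They were about 9.2 units apart before and 9.7 after — 0.5 units further apart.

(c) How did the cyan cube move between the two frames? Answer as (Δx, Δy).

(1.9, -0.7)

From the two frames, the cyan cube sits at roughly (8.9, 5.9) before and (10.8, 5.2) after.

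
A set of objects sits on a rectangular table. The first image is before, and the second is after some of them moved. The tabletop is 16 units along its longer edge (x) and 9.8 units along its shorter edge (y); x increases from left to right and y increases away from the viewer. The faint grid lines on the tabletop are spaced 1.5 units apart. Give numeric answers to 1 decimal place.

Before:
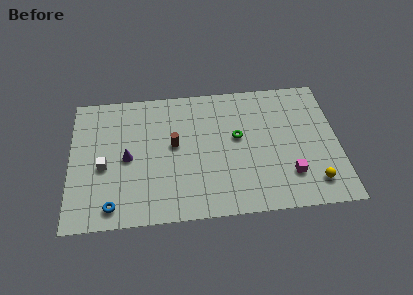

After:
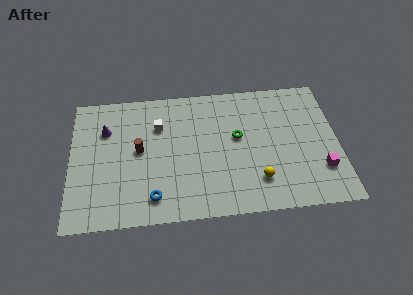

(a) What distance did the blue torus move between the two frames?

2.4

From (2.5, 1.3) to (4.9, 1.7), the blue torus covered √(2.4² + 0.4²) ≈ 2.4 units.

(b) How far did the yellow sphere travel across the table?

3.3

The yellow sphere moved from about (14.4, 1.8) to (11.1, 2.3), a distance of √(3.3² + 0.5²) ≈ 3.3.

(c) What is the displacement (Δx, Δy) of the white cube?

(3.3, 2.7)

The white cube was at about (2.0, 4.2) and moved to about (5.3, 6.9).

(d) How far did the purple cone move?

2.6

The purple cone moved from about (3.4, 4.7) to (2.1, 6.9), a distance of √(1.3² + 2.2²) ≈ 2.6.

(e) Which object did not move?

the green torus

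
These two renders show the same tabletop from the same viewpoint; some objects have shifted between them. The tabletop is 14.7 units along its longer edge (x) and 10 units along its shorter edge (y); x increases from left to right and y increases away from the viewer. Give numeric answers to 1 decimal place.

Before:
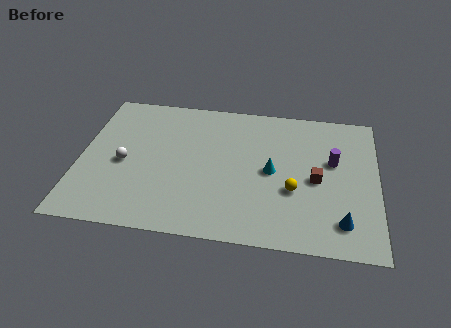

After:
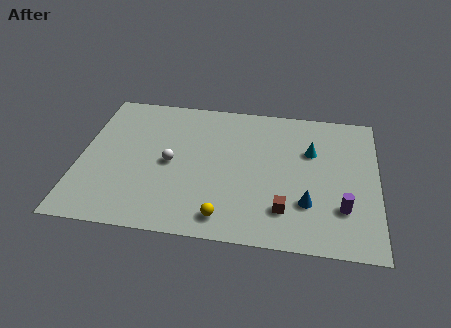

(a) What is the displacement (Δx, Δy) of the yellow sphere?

(-3.3, -2.3)

The yellow sphere was at about (10.6, 3.7) and moved to about (7.3, 1.4).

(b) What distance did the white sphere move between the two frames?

2.3

From (2.2, 4.5) to (4.5, 4.8), the white sphere covered √(2.3² + 0.3²) ≈ 2.3 units.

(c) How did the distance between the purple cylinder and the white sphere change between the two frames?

-1.7

The distance was about 10.4 in the first image and 8.7 in the second, so they moved 1.7 units closer together.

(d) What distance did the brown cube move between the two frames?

2.7

The brown cube was near (11.7, 4.6) before and (10.2, 2.3) after, so it travelled √(1.5² + 2.3²) ≈ 2.7 units.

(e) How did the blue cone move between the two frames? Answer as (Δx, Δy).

(-1.7, 1.0)

The blue cone started near (13.0, 1.9) and ended near (11.3, 2.9).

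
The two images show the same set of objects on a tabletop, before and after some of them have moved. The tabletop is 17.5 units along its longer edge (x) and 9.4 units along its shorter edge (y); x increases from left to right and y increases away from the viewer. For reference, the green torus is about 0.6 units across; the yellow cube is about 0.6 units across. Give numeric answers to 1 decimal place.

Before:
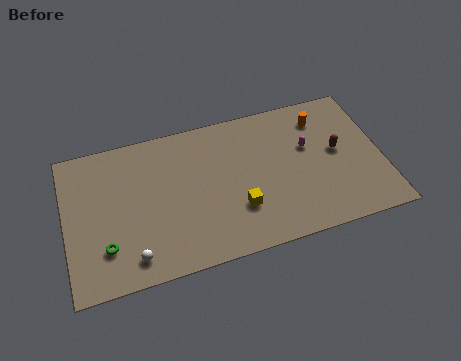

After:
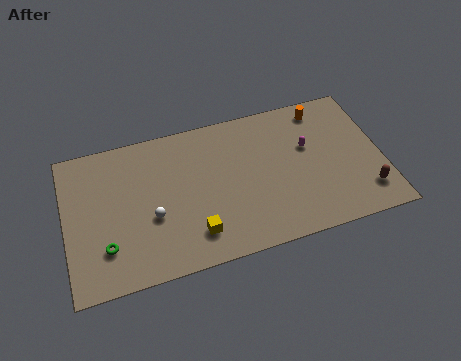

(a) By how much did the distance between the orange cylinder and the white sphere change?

-1.7

The distance was about 12.4 in the first image and 10.7 in the second, so they moved 1.7 units closer together.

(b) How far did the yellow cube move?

2.7

The yellow cube moved from about (9.4, 2.9) to (6.9, 2.0), a distance of √(2.5² + 0.9²) ≈ 2.7.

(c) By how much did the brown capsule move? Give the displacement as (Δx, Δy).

(1.3, -3.1)

From the two frames, the brown capsule sits at roughly (15.1, 5.1) before and (16.4, 2.0) after.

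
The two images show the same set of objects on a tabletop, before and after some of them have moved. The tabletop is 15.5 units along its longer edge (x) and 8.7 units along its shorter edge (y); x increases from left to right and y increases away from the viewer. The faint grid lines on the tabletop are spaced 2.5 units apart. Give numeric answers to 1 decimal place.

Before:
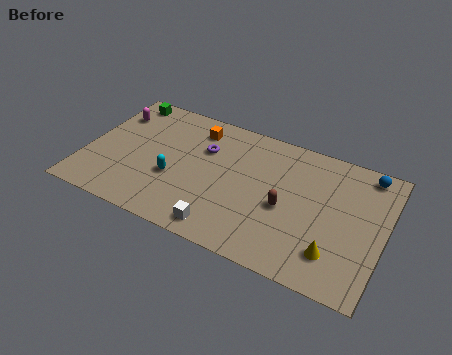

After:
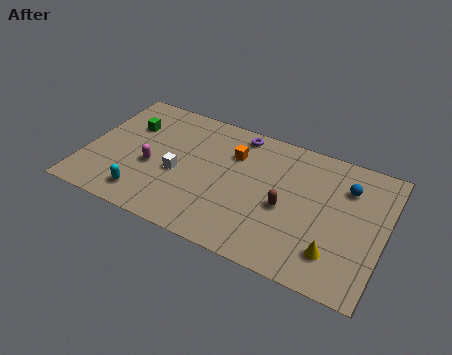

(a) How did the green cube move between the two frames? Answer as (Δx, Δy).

(0.6, -1.7)

The green cube started near (1.4, 7.7) and ended near (2.0, 6.0).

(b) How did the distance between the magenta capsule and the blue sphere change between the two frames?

-3.1

They were about 13.4 units apart before and 10.3 after — 3.1 units closer together.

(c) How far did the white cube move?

3.7

The white cube moved from about (7.6, 1.1) to (4.9, 3.7), a distance of √(2.7² + 2.6²) ≈ 3.7.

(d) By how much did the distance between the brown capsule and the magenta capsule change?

-2.9

The distance was about 9.9 in the first image and 7.0 in the second, so they moved 2.9 units closer together.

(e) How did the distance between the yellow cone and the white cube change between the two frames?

+2.8

Before: roughly 5.7 units apart; after: 8.5. That's 2.8 units further apart.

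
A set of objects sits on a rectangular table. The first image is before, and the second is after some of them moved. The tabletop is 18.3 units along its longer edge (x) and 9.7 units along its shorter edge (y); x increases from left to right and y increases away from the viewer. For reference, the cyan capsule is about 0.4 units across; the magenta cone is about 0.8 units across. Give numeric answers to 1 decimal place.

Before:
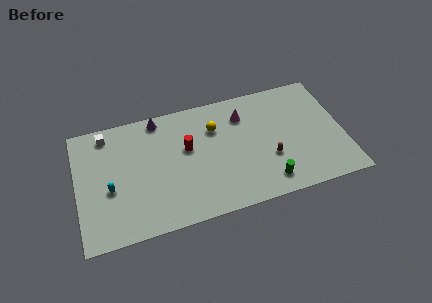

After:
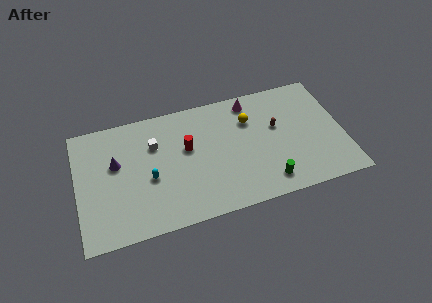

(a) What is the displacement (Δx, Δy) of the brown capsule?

(0.7, 2.4)

From the two frames, the brown capsule sits at roughly (13.1, 3.4) before and (13.8, 5.8) after.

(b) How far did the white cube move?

3.6

The white cube was near (2.2, 8.4) before and (5.4, 6.7) after, so it travelled √(3.2² + 1.7²) ≈ 3.6 units.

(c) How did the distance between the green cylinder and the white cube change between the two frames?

-3.6

The distance was about 12.6 in the first image and 9.0 in the second, so they moved 3.6 units closer together.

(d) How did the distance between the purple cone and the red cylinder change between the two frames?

+1.5

Before: roughly 3.4 units apart; after: 4.9. That's 1.5 units further apart.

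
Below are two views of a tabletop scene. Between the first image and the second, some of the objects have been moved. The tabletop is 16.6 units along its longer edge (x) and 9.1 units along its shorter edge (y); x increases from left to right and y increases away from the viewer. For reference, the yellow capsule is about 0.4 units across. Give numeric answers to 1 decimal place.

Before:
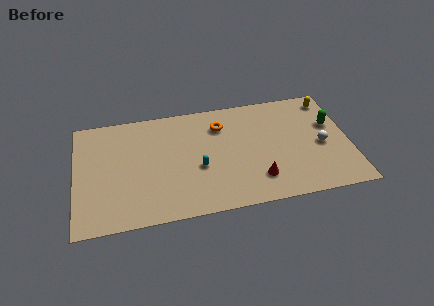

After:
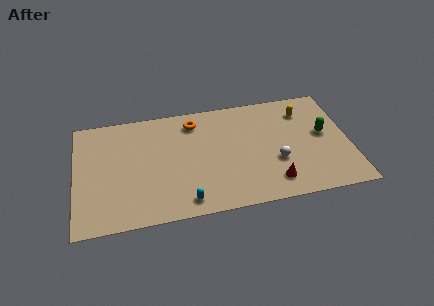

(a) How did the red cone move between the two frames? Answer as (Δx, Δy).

(0.9, -0.4)

The red cone started near (10.9, 2.1) and ended near (11.8, 1.7).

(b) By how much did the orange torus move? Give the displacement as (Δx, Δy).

(-1.6, 0.6)

From the two frames, the orange torus sits at roughly (8.9, 6.9) before and (7.3, 7.5) after.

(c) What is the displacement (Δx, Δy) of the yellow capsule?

(-1.6, -0.7)

The yellow capsule started near (15.6, 7.8) and ended near (14.0, 7.1).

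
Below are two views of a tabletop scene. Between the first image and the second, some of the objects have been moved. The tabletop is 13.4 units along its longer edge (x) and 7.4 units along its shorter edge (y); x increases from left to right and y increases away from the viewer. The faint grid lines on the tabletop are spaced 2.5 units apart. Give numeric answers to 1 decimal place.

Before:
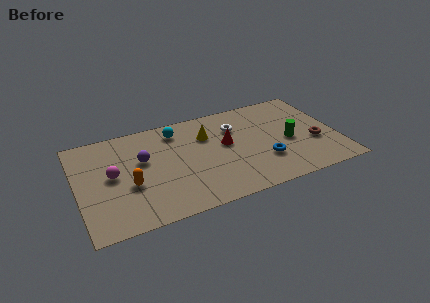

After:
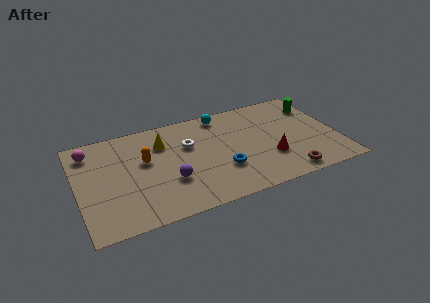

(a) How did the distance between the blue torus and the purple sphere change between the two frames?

-3.8

They were about 6.5 units apart before and 2.7 after — 3.8 units closer together.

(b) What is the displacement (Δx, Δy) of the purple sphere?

(1.2, -2.0)

From the two frames, the purple sphere sits at roughly (3.4, 4.5) before and (4.6, 2.5) after.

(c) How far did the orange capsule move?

1.7

From (2.6, 2.9) to (3.5, 4.4), the orange capsule covered √(0.9² + 1.5²) ≈ 1.7 units.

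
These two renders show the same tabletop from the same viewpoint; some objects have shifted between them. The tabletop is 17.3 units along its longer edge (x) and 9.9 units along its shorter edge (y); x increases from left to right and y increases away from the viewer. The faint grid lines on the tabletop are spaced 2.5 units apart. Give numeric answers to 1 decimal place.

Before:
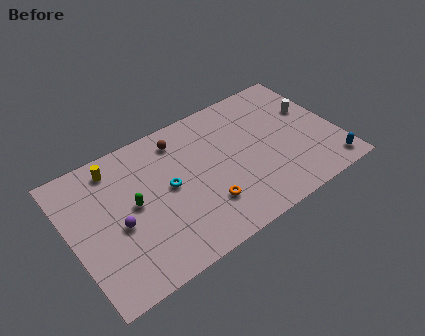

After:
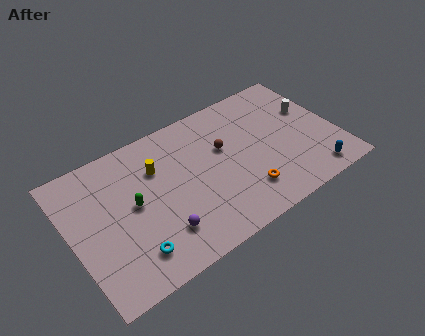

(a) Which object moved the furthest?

the cyan torus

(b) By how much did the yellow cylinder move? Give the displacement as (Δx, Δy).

(2.5, -1.5)

The yellow cylinder was at about (3.3, 8.4) and moved to about (5.8, 6.9).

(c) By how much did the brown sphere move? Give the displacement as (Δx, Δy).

(2.6, -2.1)

The brown sphere was at about (7.5, 8.2) and moved to about (10.1, 6.1).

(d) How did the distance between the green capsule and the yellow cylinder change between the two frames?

-0.8

They were about 3.3 units apart before and 2.5 after — 0.8 units closer together.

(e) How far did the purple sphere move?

3.1

The purple sphere moved from about (2.9, 4.3) to (5.3, 2.4), a distance of √(2.4² + 1.9²) ≈ 3.1.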